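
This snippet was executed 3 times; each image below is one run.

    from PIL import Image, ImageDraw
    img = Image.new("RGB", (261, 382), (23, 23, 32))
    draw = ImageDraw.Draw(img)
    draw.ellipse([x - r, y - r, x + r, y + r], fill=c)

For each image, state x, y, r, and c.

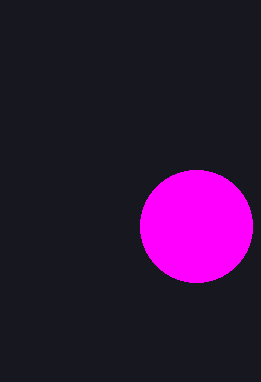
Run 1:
x = 196, y = 226, r = 56, c = 'magenta'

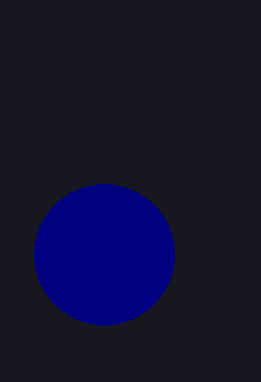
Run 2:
x = 104, y = 254, r = 70, c = 'navy'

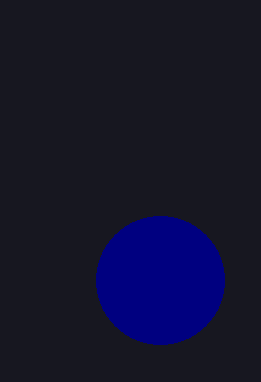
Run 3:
x = 160
y = 280
r = 64
c = 'navy'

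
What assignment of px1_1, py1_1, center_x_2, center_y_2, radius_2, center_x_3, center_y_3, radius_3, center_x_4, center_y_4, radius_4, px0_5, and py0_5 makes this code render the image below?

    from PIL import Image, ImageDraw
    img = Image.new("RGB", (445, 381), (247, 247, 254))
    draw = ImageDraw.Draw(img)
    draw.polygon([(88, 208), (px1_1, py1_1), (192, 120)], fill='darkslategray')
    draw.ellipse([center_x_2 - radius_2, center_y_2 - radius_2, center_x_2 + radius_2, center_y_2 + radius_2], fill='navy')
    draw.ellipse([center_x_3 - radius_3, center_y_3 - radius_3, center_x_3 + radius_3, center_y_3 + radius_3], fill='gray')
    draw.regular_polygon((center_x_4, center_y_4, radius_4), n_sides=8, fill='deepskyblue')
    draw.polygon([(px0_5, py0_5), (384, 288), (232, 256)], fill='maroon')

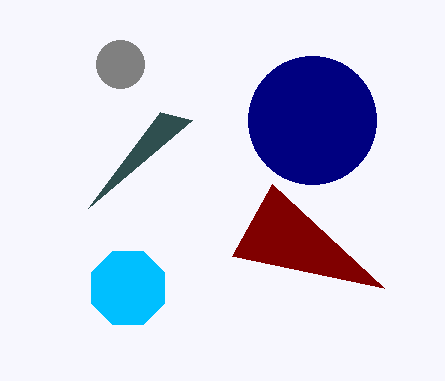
px1_1 = 160; py1_1 = 112; center_x_2 = 312; center_y_2 = 120; radius_2 = 64; center_x_3 = 120; center_y_3 = 64; radius_3 = 24; center_x_4 = 128; center_y_4 = 288; radius_4 = 40; px0_5 = 272; py0_5 = 184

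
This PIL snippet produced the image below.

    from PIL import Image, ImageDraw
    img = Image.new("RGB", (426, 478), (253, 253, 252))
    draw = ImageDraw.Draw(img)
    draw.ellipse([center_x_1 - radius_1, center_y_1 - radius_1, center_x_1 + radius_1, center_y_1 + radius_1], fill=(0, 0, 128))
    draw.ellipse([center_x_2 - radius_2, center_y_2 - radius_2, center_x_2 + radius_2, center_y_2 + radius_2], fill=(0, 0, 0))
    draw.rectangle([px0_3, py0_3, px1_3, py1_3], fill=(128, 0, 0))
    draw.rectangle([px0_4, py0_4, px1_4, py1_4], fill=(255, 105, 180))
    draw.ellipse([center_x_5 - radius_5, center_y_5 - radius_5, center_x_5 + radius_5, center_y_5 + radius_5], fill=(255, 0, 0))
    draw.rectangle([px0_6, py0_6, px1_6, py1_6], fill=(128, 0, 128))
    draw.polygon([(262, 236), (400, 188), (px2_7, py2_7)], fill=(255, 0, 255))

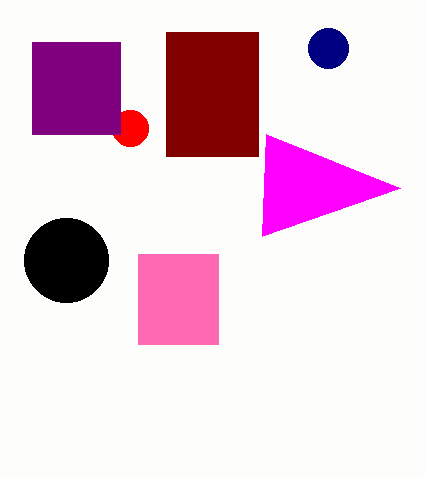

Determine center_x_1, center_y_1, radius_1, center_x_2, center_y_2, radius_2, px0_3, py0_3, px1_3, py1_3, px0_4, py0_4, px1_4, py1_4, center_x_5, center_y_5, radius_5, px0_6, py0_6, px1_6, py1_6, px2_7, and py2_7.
center_x_1 = 328; center_y_1 = 48; radius_1 = 20; center_x_2 = 66; center_y_2 = 260; radius_2 = 42; px0_3 = 166; py0_3 = 32; px1_3 = 258; py1_3 = 156; px0_4 = 138; py0_4 = 254; px1_4 = 218; py1_4 = 344; center_x_5 = 130; center_y_5 = 128; radius_5 = 18; px0_6 = 32; py0_6 = 42; px1_6 = 120; py1_6 = 134; px2_7 = 266; py2_7 = 134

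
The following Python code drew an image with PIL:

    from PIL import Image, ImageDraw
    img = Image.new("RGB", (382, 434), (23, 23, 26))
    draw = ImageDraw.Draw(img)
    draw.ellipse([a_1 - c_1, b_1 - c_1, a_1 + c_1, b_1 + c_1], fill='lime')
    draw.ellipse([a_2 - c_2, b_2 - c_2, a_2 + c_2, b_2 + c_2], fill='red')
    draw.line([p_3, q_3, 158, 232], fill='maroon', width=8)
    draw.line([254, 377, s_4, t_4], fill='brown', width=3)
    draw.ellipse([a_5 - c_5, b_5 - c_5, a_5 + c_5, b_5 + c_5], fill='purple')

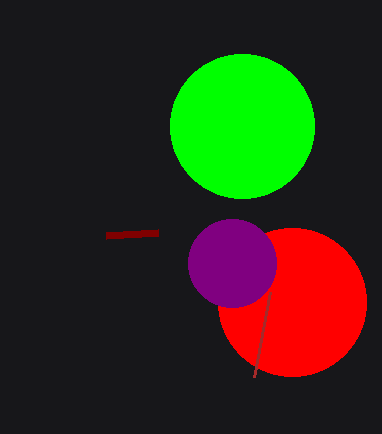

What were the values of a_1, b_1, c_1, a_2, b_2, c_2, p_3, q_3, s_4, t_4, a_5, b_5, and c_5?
a_1 = 242, b_1 = 126, c_1 = 72, a_2 = 292, b_2 = 302, c_2 = 74, p_3 = 106, q_3 = 235, s_4 = 270, t_4 = 292, a_5 = 232, b_5 = 263, c_5 = 44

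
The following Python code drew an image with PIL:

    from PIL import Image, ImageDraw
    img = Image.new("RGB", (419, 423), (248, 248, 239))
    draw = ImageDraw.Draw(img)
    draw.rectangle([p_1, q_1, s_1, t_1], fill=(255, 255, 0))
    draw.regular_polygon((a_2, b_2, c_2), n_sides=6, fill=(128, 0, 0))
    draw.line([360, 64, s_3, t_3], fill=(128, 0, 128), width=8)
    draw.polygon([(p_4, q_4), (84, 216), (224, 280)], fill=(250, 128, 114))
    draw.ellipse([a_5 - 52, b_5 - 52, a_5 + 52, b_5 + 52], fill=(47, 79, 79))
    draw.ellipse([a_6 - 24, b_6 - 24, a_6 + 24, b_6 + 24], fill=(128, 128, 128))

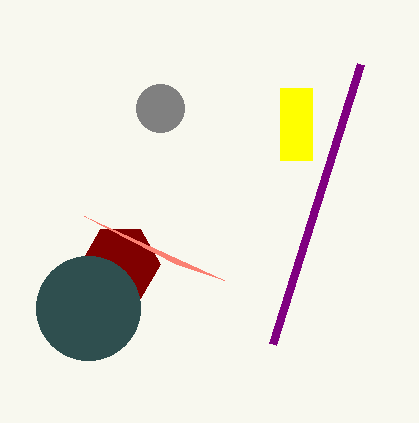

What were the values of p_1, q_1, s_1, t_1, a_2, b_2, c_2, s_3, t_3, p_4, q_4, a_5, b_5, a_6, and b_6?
p_1 = 280; q_1 = 88; s_1 = 312; t_1 = 160; a_2 = 120; b_2 = 264; c_2 = 40; s_3 = 272; t_3 = 344; p_4 = 176; q_4 = 264; a_5 = 88; b_5 = 308; a_6 = 160; b_6 = 108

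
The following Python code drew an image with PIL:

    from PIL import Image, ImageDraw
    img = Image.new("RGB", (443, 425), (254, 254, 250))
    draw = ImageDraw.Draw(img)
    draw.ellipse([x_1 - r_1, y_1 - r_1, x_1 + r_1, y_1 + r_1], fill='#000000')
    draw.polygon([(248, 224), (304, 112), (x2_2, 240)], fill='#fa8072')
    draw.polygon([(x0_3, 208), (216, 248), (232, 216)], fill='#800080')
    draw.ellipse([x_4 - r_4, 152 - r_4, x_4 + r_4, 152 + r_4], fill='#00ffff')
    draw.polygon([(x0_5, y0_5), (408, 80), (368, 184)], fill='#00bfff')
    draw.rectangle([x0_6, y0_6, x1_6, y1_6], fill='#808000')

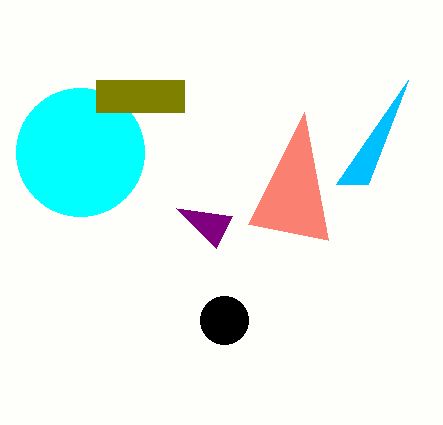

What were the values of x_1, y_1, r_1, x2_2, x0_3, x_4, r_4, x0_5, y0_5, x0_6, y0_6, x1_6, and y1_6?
x_1 = 224
y_1 = 320
r_1 = 24
x2_2 = 328
x0_3 = 176
x_4 = 80
r_4 = 64
x0_5 = 336
y0_5 = 184
x0_6 = 96
y0_6 = 80
x1_6 = 184
y1_6 = 112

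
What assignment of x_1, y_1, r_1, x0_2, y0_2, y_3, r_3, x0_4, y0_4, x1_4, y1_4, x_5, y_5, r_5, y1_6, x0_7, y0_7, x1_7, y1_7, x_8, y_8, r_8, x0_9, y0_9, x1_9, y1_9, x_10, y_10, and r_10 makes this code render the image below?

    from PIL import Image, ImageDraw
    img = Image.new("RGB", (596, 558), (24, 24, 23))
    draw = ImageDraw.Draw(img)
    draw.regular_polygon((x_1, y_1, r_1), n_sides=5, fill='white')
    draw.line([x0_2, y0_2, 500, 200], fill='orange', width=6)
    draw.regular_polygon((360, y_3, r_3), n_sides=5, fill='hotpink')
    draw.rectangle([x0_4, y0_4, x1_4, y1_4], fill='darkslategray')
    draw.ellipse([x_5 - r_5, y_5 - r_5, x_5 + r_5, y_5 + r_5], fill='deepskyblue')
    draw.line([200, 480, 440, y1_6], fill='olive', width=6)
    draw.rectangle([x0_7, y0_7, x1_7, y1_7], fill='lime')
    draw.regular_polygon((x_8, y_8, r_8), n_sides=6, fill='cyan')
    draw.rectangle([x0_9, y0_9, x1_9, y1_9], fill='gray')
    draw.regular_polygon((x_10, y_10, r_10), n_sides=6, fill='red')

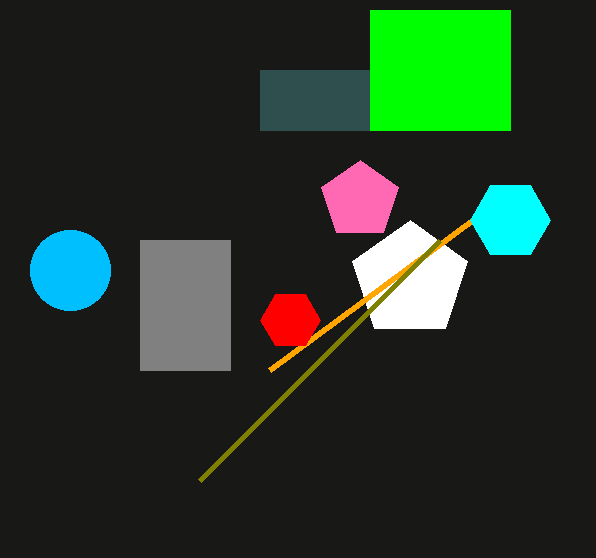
x_1 = 410
y_1 = 280
r_1 = 60
x0_2 = 270
y0_2 = 370
y_3 = 200
r_3 = 40
x0_4 = 260
y0_4 = 70
x1_4 = 370
y1_4 = 130
x_5 = 70
y_5 = 270
r_5 = 40
y1_6 = 240
x0_7 = 370
y0_7 = 10
x1_7 = 510
y1_7 = 130
x_8 = 510
y_8 = 220
r_8 = 40
x0_9 = 140
y0_9 = 240
x1_9 = 230
y1_9 = 370
x_10 = 290
y_10 = 320
r_10 = 30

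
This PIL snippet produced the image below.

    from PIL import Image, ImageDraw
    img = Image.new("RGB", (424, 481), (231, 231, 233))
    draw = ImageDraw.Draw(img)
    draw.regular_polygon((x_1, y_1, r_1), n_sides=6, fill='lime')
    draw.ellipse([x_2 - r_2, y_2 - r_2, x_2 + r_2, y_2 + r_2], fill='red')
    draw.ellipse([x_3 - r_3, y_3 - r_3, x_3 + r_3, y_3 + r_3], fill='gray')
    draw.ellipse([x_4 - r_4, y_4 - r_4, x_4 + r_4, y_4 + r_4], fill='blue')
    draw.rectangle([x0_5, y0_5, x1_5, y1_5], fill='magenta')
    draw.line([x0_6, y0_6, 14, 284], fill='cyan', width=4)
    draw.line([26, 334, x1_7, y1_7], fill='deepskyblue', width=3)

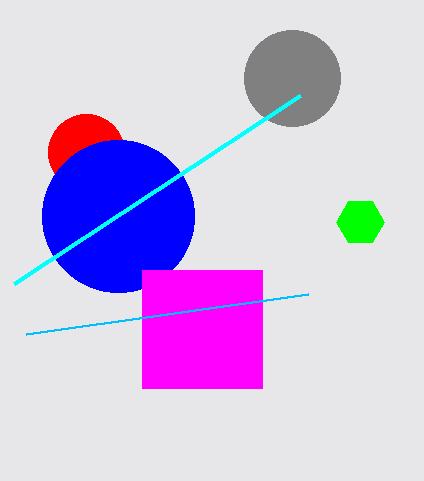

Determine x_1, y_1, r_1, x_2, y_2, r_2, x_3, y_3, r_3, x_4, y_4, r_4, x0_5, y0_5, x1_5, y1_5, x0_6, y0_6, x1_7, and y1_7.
x_1 = 360
y_1 = 222
r_1 = 24
x_2 = 86
y_2 = 152
r_2 = 38
x_3 = 292
y_3 = 78
r_3 = 48
x_4 = 118
y_4 = 216
r_4 = 76
x0_5 = 142
y0_5 = 270
x1_5 = 262
y1_5 = 388
x0_6 = 300
y0_6 = 96
x1_7 = 308
y1_7 = 294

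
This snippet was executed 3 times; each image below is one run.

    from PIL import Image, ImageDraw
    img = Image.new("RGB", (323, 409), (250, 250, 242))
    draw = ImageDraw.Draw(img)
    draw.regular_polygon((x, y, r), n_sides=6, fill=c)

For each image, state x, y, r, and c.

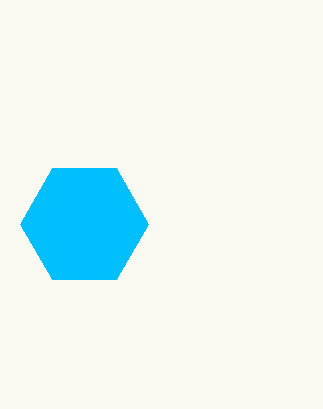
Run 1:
x = 84; y = 224; r = 64; c = 'deepskyblue'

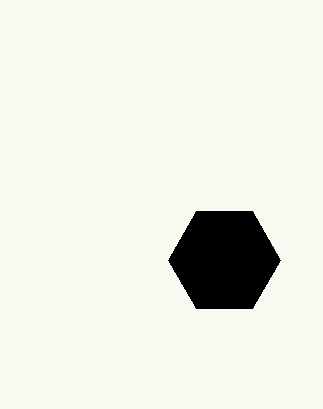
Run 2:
x = 224
y = 260
r = 56
c = 'black'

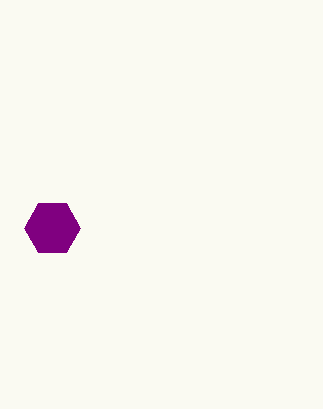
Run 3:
x = 52; y = 228; r = 28; c = 'purple'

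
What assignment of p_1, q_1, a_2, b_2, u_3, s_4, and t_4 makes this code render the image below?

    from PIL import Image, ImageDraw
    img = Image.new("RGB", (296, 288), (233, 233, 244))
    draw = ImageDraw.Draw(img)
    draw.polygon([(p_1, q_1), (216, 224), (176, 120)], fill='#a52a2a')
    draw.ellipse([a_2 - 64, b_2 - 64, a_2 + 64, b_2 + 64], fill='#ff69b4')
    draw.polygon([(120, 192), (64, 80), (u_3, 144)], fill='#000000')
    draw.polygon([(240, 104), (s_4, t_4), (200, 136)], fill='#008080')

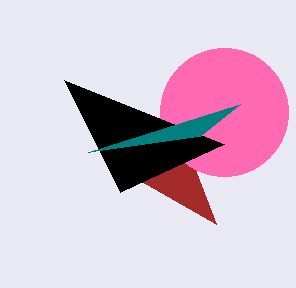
p_1 = 104
q_1 = 160
a_2 = 224
b_2 = 112
u_3 = 224
s_4 = 88
t_4 = 152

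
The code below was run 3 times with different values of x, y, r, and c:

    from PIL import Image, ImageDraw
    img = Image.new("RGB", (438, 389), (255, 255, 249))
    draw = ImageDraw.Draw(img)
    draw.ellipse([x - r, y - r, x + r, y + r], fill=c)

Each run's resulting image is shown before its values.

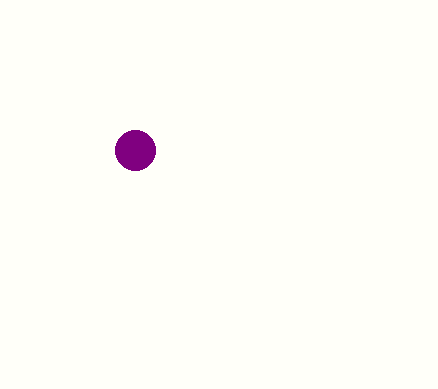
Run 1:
x = 135
y = 150
r = 20
c = 'purple'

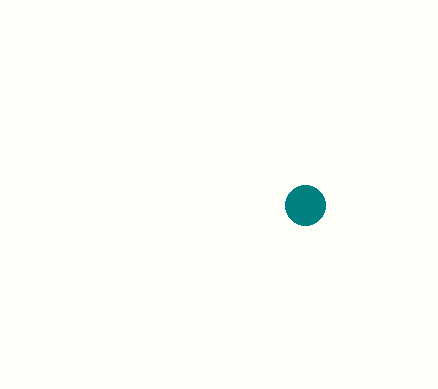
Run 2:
x = 305, y = 205, r = 20, c = 'teal'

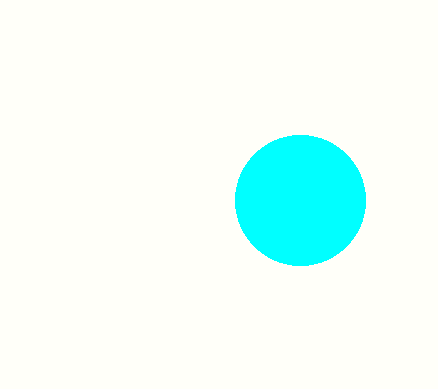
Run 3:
x = 300
y = 200
r = 65
c = 'cyan'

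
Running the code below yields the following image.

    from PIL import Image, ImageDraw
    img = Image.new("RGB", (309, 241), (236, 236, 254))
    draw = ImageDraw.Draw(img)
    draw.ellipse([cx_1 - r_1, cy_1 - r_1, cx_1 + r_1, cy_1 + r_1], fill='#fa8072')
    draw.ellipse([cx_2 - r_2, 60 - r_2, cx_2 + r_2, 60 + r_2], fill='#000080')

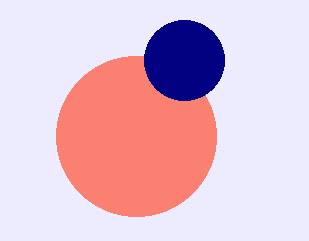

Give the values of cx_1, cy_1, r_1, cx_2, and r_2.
cx_1 = 136
cy_1 = 136
r_1 = 80
cx_2 = 184
r_2 = 40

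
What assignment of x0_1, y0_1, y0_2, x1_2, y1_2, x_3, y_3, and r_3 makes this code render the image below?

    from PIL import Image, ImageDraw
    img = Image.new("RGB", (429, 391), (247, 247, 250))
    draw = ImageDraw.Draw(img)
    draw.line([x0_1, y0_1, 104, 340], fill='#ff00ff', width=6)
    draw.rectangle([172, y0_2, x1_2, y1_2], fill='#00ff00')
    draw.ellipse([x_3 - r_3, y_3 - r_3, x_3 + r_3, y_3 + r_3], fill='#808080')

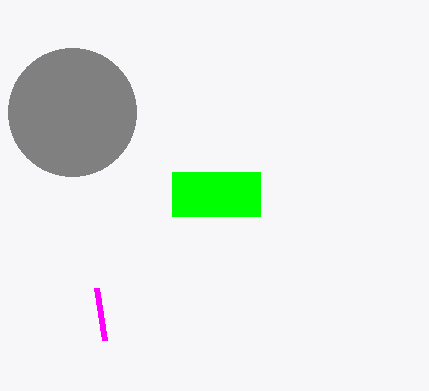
x0_1 = 96, y0_1 = 288, y0_2 = 172, x1_2 = 260, y1_2 = 216, x_3 = 72, y_3 = 112, r_3 = 64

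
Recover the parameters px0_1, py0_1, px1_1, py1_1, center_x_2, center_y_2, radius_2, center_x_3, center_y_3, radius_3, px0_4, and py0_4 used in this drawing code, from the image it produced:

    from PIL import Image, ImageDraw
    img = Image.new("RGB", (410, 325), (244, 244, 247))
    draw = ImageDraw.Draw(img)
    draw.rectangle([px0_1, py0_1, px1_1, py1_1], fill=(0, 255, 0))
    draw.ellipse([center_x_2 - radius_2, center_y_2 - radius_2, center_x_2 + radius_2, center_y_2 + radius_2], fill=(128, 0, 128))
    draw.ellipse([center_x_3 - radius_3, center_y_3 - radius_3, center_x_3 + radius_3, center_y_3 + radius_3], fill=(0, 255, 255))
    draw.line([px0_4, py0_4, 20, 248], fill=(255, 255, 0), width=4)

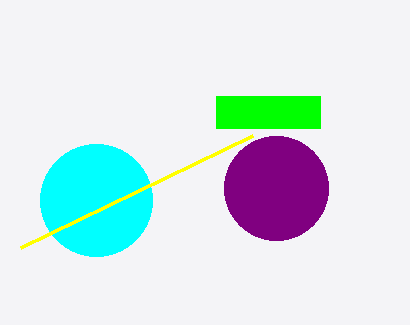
px0_1 = 216
py0_1 = 96
px1_1 = 320
py1_1 = 128
center_x_2 = 276
center_y_2 = 188
radius_2 = 52
center_x_3 = 96
center_y_3 = 200
radius_3 = 56
px0_4 = 252
py0_4 = 136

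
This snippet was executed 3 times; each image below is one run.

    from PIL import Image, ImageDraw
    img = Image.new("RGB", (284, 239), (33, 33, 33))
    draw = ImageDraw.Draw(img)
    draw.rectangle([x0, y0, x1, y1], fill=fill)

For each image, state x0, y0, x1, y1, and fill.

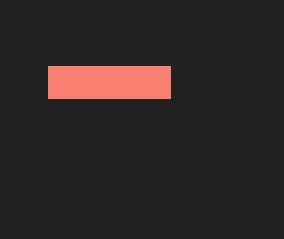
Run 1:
x0 = 48; y0 = 66; x1 = 170; y1 = 98; fill = 'salmon'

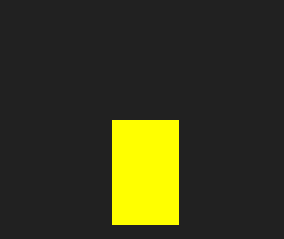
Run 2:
x0 = 112; y0 = 120; x1 = 178; y1 = 224; fill = 'yellow'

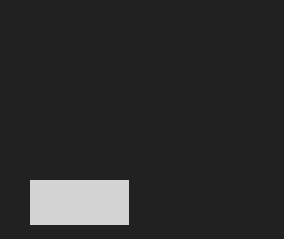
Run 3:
x0 = 30, y0 = 180, x1 = 128, y1 = 224, fill = 'lightgray'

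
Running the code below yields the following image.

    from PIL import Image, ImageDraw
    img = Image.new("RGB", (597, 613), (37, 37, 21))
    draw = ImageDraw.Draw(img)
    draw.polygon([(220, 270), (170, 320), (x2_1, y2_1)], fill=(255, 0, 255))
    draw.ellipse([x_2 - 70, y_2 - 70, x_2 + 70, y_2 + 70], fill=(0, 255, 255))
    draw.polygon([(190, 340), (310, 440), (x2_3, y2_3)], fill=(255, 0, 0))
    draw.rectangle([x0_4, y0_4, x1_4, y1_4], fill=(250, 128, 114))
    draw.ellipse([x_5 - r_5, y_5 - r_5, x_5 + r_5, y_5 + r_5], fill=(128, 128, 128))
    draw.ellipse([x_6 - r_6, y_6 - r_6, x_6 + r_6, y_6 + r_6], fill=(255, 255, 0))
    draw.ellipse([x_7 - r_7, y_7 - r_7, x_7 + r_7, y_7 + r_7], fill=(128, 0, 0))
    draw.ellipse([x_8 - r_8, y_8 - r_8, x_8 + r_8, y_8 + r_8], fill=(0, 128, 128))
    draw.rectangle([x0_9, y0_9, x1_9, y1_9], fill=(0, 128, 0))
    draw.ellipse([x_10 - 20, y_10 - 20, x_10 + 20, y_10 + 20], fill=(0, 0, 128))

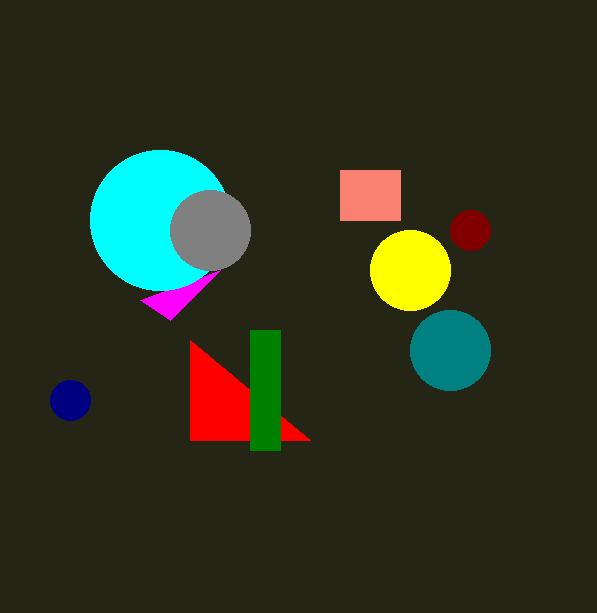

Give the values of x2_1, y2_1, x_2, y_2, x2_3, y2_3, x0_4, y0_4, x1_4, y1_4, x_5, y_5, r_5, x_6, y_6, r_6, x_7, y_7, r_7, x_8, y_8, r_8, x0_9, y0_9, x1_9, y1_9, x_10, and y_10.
x2_1 = 140
y2_1 = 300
x_2 = 160
y_2 = 220
x2_3 = 190
y2_3 = 440
x0_4 = 340
y0_4 = 170
x1_4 = 400
y1_4 = 220
x_5 = 210
y_5 = 230
r_5 = 40
x_6 = 410
y_6 = 270
r_6 = 40
x_7 = 470
y_7 = 230
r_7 = 20
x_8 = 450
y_8 = 350
r_8 = 40
x0_9 = 250
y0_9 = 330
x1_9 = 280
y1_9 = 450
x_10 = 70
y_10 = 400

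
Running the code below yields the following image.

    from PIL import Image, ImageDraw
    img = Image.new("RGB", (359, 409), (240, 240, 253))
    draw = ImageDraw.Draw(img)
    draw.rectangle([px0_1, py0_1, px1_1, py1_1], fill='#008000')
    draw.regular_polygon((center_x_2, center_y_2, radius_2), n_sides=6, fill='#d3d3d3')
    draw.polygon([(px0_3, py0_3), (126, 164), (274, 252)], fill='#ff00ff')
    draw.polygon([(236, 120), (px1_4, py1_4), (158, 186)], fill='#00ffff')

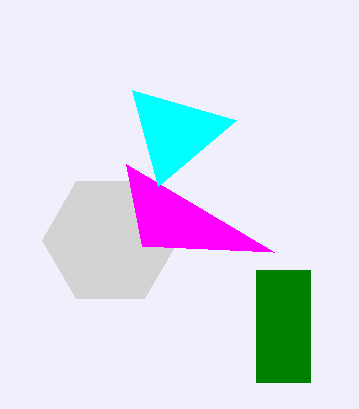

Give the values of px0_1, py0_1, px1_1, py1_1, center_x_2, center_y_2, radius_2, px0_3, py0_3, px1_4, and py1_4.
px0_1 = 256
py0_1 = 270
px1_1 = 310
py1_1 = 382
center_x_2 = 110
center_y_2 = 240
radius_2 = 68
px0_3 = 142
py0_3 = 246
px1_4 = 132
py1_4 = 90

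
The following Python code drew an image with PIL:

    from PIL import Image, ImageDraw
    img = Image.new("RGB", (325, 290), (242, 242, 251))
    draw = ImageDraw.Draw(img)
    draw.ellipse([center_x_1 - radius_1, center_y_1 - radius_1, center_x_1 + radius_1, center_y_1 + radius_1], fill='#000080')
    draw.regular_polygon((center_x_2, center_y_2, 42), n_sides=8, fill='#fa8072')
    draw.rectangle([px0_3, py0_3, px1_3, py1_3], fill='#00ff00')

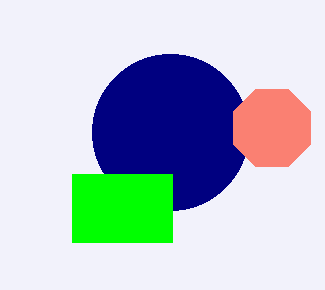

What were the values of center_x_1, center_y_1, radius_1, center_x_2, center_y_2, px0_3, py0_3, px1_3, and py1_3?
center_x_1 = 170
center_y_1 = 132
radius_1 = 78
center_x_2 = 272
center_y_2 = 128
px0_3 = 72
py0_3 = 174
px1_3 = 172
py1_3 = 242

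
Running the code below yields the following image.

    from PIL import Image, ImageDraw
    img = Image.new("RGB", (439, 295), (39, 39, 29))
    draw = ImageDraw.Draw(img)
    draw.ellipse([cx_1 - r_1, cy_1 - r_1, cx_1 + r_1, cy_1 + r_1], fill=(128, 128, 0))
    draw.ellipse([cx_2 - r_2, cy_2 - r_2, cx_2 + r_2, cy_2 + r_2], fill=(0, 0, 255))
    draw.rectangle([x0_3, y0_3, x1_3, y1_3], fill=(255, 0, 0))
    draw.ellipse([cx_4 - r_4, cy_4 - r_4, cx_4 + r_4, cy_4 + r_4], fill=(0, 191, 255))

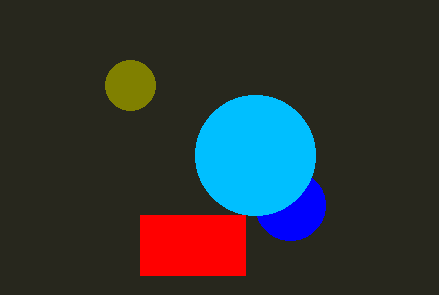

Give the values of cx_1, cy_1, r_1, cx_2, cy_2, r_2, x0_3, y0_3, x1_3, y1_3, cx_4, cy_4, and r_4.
cx_1 = 130; cy_1 = 85; r_1 = 25; cx_2 = 290; cy_2 = 205; r_2 = 35; x0_3 = 140; y0_3 = 215; x1_3 = 245; y1_3 = 275; cx_4 = 255; cy_4 = 155; r_4 = 60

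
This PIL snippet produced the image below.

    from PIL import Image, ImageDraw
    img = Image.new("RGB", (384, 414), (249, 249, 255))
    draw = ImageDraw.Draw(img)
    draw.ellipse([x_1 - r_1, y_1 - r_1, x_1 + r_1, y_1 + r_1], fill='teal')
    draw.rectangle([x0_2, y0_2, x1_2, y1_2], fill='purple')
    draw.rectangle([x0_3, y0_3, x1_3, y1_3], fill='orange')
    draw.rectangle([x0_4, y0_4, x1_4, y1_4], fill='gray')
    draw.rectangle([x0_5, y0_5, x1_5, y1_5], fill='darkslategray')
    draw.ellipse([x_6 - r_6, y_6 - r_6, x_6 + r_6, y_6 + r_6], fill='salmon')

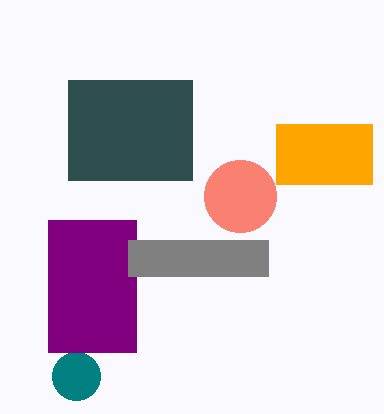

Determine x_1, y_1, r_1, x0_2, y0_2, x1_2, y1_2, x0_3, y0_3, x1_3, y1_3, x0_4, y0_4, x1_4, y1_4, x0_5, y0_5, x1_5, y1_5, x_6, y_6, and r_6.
x_1 = 76, y_1 = 376, r_1 = 24, x0_2 = 48, y0_2 = 220, x1_2 = 136, y1_2 = 352, x0_3 = 276, y0_3 = 124, x1_3 = 372, y1_3 = 184, x0_4 = 128, y0_4 = 240, x1_4 = 268, y1_4 = 276, x0_5 = 68, y0_5 = 80, x1_5 = 192, y1_5 = 180, x_6 = 240, y_6 = 196, r_6 = 36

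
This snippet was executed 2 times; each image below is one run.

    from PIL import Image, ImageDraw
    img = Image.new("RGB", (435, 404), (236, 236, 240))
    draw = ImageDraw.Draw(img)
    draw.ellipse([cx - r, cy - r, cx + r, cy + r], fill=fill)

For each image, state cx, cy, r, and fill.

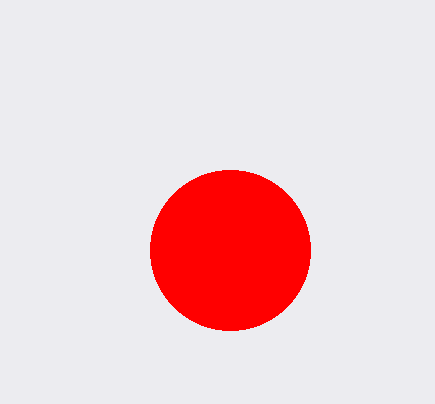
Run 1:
cx = 230; cy = 250; r = 80; fill = 'red'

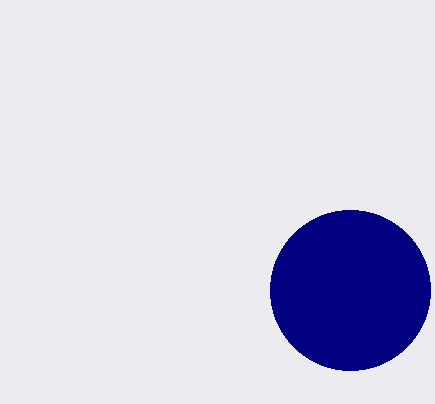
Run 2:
cx = 350
cy = 290
r = 80
fill = 'navy'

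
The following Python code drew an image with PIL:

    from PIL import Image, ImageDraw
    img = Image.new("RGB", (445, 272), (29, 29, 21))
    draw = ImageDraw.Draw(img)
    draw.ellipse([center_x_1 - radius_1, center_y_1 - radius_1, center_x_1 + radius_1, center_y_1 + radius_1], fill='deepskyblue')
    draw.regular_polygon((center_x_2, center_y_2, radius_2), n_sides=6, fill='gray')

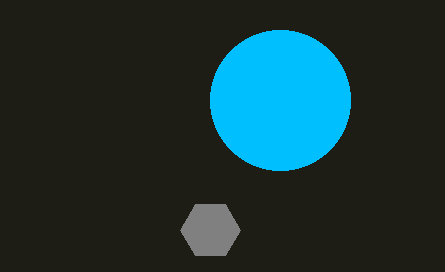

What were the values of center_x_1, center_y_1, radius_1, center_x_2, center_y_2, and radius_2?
center_x_1 = 280
center_y_1 = 100
radius_1 = 70
center_x_2 = 210
center_y_2 = 230
radius_2 = 30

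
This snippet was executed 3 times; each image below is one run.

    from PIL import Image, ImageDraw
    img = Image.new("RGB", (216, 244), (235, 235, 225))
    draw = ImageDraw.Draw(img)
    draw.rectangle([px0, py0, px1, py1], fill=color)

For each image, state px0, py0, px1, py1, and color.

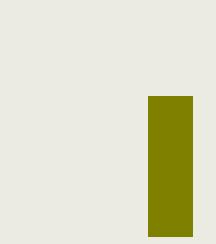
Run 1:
px0 = 148; py0 = 96; px1 = 192; py1 = 236; color = 'olive'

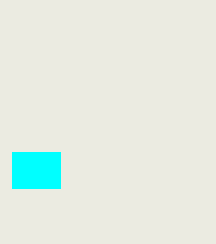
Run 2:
px0 = 12
py0 = 152
px1 = 60
py1 = 188
color = 'cyan'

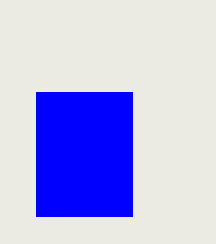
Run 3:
px0 = 36, py0 = 92, px1 = 132, py1 = 216, color = 'blue'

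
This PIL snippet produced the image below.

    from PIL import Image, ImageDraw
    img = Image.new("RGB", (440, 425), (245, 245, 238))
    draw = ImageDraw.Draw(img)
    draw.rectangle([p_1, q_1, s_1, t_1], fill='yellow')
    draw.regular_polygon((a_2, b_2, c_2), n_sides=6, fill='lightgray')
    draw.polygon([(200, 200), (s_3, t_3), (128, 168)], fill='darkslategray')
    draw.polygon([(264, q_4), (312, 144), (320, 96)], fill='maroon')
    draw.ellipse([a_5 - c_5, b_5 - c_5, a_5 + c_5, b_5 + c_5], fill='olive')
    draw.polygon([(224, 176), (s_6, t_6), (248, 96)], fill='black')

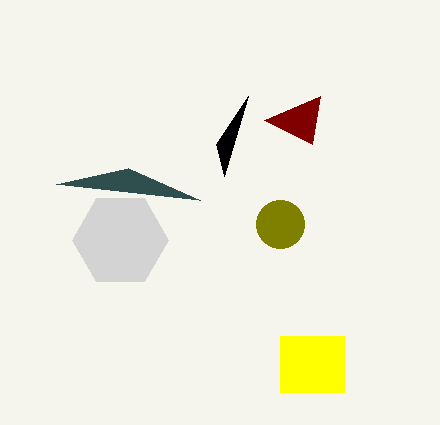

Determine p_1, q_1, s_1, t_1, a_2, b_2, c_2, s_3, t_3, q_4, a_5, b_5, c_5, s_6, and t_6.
p_1 = 280; q_1 = 336; s_1 = 344; t_1 = 392; a_2 = 120; b_2 = 240; c_2 = 48; s_3 = 56; t_3 = 184; q_4 = 120; a_5 = 280; b_5 = 224; c_5 = 24; s_6 = 216; t_6 = 144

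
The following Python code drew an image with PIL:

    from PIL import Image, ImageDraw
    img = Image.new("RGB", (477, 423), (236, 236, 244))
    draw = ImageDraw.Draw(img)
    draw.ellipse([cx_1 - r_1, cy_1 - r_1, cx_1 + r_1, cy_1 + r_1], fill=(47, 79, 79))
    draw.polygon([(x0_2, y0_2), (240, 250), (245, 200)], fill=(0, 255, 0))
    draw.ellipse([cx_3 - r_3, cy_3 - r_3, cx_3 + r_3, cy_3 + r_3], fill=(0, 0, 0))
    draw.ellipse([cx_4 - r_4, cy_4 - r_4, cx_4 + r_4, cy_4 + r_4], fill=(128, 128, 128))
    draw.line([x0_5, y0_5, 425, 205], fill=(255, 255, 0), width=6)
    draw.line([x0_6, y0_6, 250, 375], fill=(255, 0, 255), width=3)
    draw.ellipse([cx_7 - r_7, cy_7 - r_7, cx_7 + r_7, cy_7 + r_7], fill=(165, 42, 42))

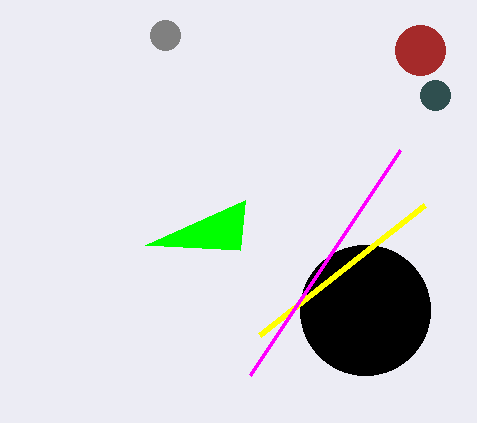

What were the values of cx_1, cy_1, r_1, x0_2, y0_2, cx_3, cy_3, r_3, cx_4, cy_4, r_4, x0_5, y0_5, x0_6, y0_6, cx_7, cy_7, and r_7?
cx_1 = 435, cy_1 = 95, r_1 = 15, x0_2 = 145, y0_2 = 245, cx_3 = 365, cy_3 = 310, r_3 = 65, cx_4 = 165, cy_4 = 35, r_4 = 15, x0_5 = 260, y0_5 = 335, x0_6 = 400, y0_6 = 150, cx_7 = 420, cy_7 = 50, r_7 = 25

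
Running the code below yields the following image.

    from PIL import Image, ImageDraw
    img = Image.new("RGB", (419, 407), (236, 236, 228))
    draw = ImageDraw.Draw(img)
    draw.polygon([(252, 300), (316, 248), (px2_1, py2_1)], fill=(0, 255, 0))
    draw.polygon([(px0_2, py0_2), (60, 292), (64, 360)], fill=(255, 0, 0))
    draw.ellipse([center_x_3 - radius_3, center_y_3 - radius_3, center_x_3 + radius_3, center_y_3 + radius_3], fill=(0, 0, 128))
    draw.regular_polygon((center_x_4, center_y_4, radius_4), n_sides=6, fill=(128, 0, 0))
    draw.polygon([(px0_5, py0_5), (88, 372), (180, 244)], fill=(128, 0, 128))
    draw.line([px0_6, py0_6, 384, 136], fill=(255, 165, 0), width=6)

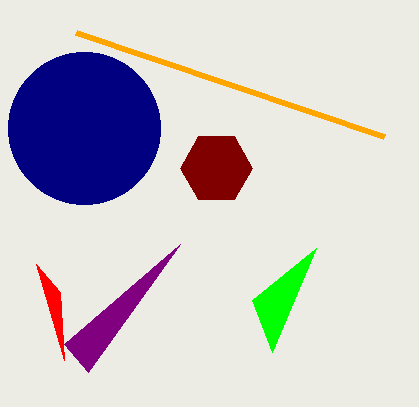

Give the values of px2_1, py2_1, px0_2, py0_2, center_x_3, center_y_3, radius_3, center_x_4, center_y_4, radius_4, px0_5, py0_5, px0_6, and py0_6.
px2_1 = 272
py2_1 = 352
px0_2 = 36
py0_2 = 264
center_x_3 = 84
center_y_3 = 128
radius_3 = 76
center_x_4 = 216
center_y_4 = 168
radius_4 = 36
px0_5 = 64
py0_5 = 344
px0_6 = 76
py0_6 = 32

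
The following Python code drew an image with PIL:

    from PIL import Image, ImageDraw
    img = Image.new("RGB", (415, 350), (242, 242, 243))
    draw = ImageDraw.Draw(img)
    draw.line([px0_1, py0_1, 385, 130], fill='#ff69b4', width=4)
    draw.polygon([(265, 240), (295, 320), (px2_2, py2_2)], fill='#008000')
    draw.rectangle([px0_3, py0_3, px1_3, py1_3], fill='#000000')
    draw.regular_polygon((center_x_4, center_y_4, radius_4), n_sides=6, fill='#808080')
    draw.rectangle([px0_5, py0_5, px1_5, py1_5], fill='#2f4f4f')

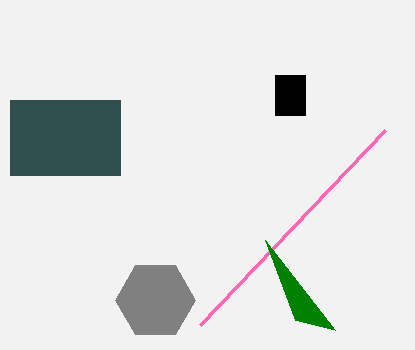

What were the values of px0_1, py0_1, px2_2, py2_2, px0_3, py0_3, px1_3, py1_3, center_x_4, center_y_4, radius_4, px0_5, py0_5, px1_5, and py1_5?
px0_1 = 200, py0_1 = 325, px2_2 = 335, py2_2 = 330, px0_3 = 275, py0_3 = 75, px1_3 = 305, py1_3 = 115, center_x_4 = 155, center_y_4 = 300, radius_4 = 40, px0_5 = 10, py0_5 = 100, px1_5 = 120, py1_5 = 175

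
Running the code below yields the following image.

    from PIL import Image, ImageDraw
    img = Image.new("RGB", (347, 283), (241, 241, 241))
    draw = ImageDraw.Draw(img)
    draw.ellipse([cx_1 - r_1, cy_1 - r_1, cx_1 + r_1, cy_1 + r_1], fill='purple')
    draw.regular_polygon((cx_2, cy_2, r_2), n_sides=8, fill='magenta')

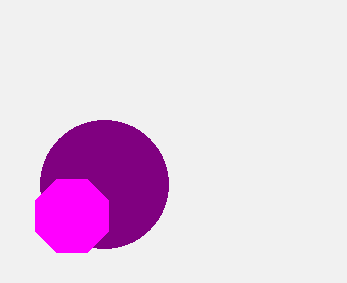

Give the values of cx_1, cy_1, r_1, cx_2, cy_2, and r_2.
cx_1 = 104; cy_1 = 184; r_1 = 64; cx_2 = 72; cy_2 = 216; r_2 = 40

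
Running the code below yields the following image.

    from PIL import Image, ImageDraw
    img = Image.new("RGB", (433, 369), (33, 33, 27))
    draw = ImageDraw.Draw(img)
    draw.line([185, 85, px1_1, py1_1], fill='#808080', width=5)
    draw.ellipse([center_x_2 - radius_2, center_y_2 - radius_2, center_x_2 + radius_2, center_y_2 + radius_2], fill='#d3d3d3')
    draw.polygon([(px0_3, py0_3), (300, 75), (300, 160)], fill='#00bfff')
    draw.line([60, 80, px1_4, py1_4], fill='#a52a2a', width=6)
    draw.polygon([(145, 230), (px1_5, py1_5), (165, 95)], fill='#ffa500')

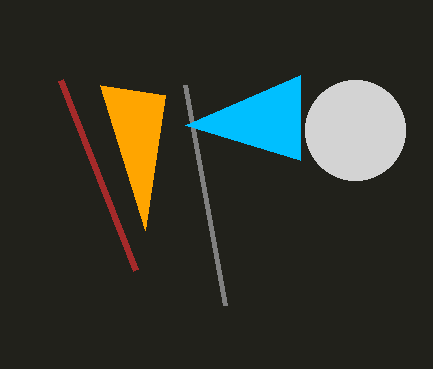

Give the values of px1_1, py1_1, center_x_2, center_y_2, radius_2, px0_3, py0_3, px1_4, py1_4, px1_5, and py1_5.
px1_1 = 225, py1_1 = 305, center_x_2 = 355, center_y_2 = 130, radius_2 = 50, px0_3 = 185, py0_3 = 125, px1_4 = 135, py1_4 = 270, px1_5 = 100, py1_5 = 85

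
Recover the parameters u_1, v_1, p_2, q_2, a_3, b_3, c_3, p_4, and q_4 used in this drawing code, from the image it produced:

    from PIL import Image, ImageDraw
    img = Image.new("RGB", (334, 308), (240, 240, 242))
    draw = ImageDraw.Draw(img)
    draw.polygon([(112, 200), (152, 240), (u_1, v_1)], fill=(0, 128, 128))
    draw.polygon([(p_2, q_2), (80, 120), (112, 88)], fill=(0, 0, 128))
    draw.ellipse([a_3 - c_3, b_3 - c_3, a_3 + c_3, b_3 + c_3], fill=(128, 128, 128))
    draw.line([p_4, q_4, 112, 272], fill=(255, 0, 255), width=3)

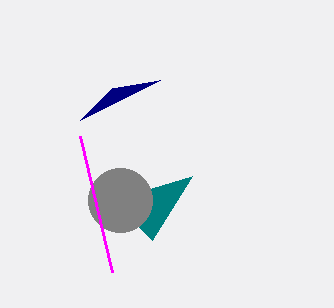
u_1 = 192; v_1 = 176; p_2 = 160; q_2 = 80; a_3 = 120; b_3 = 200; c_3 = 32; p_4 = 80; q_4 = 136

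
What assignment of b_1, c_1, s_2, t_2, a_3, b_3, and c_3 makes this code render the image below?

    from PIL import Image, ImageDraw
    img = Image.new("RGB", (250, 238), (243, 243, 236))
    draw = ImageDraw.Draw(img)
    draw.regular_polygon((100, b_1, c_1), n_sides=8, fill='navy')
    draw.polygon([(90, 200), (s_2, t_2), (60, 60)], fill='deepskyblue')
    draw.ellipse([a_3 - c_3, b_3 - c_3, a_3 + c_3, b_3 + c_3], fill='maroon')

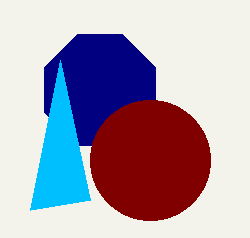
b_1 = 90; c_1 = 60; s_2 = 30; t_2 = 210; a_3 = 150; b_3 = 160; c_3 = 60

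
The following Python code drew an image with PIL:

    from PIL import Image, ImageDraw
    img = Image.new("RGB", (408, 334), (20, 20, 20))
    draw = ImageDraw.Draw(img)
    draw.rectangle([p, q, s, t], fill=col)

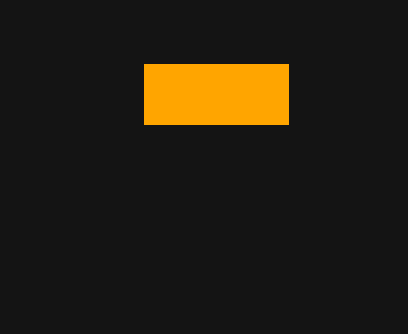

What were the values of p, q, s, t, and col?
p = 144; q = 64; s = 288; t = 124; col = 'orange'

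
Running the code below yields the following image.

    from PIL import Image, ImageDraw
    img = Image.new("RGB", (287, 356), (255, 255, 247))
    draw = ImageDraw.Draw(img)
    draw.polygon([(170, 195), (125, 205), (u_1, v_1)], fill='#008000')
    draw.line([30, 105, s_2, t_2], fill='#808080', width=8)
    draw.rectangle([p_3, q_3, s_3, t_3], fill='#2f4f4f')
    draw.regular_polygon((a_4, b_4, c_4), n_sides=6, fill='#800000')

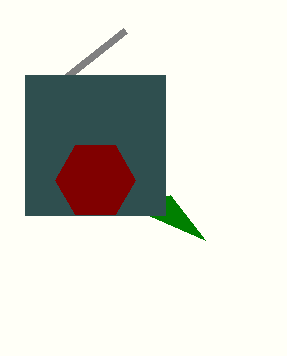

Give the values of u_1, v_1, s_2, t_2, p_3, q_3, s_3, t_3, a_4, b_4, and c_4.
u_1 = 205
v_1 = 240
s_2 = 125
t_2 = 30
p_3 = 25
q_3 = 75
s_3 = 165
t_3 = 215
a_4 = 95
b_4 = 180
c_4 = 40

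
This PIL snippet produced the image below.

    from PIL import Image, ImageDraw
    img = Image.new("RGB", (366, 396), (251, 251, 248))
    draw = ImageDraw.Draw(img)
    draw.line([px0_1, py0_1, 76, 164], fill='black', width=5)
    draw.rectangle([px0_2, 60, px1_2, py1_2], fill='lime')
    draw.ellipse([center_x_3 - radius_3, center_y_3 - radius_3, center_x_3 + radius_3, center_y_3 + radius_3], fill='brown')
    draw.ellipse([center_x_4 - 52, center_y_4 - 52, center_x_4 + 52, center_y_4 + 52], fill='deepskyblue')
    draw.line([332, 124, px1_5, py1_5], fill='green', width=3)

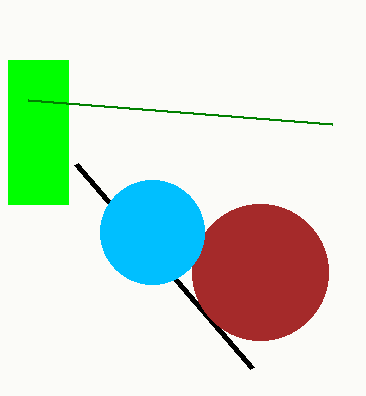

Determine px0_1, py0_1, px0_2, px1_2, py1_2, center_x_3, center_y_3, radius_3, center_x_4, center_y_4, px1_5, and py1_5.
px0_1 = 252, py0_1 = 368, px0_2 = 8, px1_2 = 68, py1_2 = 204, center_x_3 = 260, center_y_3 = 272, radius_3 = 68, center_x_4 = 152, center_y_4 = 232, px1_5 = 28, py1_5 = 100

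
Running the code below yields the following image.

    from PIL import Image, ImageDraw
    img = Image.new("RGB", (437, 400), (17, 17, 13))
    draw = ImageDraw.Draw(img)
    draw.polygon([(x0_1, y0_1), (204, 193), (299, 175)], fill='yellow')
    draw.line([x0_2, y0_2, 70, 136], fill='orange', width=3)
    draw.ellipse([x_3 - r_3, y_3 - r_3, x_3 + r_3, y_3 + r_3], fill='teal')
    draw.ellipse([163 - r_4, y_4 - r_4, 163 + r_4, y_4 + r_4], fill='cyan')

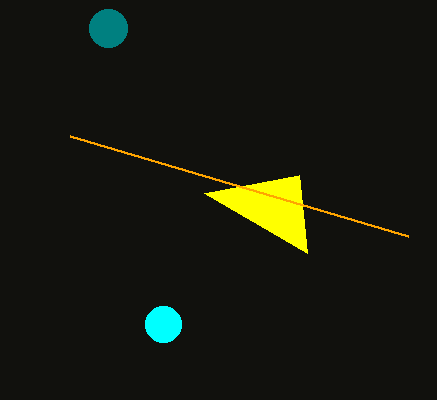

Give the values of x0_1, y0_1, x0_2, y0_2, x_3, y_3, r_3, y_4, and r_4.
x0_1 = 307, y0_1 = 253, x0_2 = 408, y0_2 = 236, x_3 = 108, y_3 = 28, r_3 = 19, y_4 = 324, r_4 = 18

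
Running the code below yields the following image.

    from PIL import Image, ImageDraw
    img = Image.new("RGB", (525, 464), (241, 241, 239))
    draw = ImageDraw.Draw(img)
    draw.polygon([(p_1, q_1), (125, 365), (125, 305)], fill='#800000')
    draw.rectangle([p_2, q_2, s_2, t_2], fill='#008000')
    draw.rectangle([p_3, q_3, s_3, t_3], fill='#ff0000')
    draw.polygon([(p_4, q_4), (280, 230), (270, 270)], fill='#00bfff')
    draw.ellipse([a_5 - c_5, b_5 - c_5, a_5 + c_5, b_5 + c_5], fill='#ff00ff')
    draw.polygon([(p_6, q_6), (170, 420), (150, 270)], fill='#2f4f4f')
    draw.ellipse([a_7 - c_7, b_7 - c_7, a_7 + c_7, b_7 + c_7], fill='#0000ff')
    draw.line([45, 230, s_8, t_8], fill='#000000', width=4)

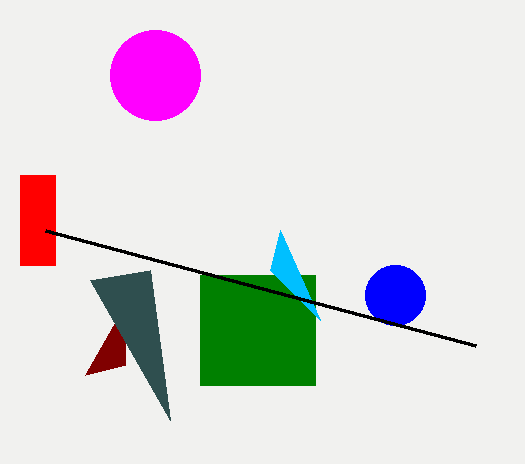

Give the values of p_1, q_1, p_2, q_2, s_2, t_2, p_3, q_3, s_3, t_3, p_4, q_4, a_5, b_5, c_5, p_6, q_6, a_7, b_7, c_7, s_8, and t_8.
p_1 = 85
q_1 = 375
p_2 = 200
q_2 = 275
s_2 = 315
t_2 = 385
p_3 = 20
q_3 = 175
s_3 = 55
t_3 = 265
p_4 = 320
q_4 = 320
a_5 = 155
b_5 = 75
c_5 = 45
p_6 = 90
q_6 = 280
a_7 = 395
b_7 = 295
c_7 = 30
s_8 = 475
t_8 = 345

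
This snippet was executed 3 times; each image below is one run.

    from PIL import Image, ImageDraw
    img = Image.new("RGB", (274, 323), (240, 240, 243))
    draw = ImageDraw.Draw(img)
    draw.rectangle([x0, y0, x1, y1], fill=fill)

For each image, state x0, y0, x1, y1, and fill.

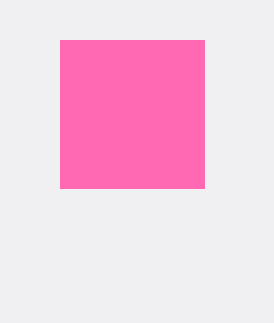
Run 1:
x0 = 60
y0 = 40
x1 = 204
y1 = 188
fill = 'hotpink'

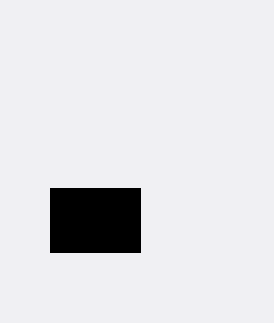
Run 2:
x0 = 50; y0 = 188; x1 = 140; y1 = 252; fill = 'black'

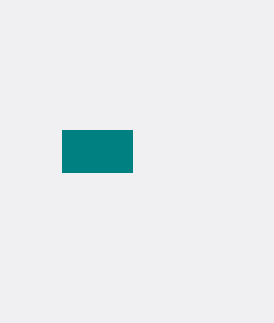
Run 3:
x0 = 62, y0 = 130, x1 = 132, y1 = 172, fill = 'teal'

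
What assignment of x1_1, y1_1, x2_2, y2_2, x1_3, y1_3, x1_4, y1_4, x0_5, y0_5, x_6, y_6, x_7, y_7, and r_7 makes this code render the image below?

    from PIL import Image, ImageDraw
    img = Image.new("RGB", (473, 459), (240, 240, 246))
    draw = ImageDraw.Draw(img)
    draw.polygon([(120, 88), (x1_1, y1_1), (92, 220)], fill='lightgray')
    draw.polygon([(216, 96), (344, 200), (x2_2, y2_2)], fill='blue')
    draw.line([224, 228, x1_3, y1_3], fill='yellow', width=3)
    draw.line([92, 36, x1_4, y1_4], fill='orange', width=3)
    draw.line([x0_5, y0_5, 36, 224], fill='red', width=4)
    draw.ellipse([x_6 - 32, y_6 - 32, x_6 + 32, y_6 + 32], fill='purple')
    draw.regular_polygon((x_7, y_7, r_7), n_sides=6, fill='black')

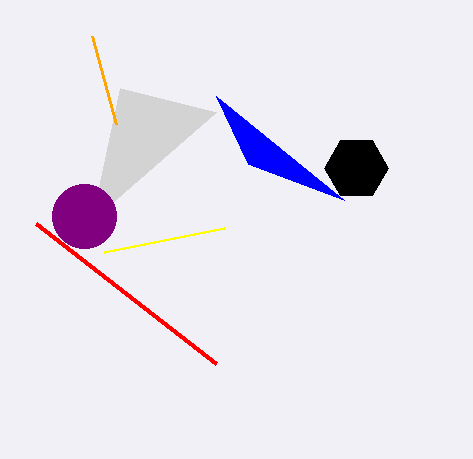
x1_1 = 216
y1_1 = 112
x2_2 = 248
y2_2 = 164
x1_3 = 104
y1_3 = 252
x1_4 = 116
y1_4 = 124
x0_5 = 216
y0_5 = 364
x_6 = 84
y_6 = 216
x_7 = 356
y_7 = 168
r_7 = 32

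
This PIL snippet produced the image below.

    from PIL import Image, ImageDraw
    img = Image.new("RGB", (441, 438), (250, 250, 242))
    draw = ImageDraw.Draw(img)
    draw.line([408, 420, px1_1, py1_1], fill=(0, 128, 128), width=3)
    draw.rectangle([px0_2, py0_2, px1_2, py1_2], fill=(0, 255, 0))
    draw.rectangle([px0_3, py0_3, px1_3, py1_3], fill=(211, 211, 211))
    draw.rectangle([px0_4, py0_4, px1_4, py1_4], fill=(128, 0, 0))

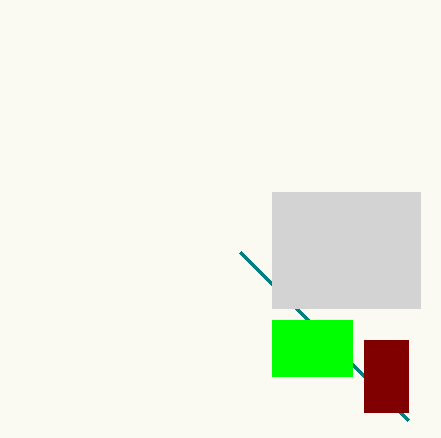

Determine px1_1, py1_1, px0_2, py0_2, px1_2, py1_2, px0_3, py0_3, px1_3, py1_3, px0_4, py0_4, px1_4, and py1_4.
px1_1 = 240
py1_1 = 252
px0_2 = 272
py0_2 = 320
px1_2 = 352
py1_2 = 376
px0_3 = 272
py0_3 = 192
px1_3 = 420
py1_3 = 308
px0_4 = 364
py0_4 = 340
px1_4 = 408
py1_4 = 412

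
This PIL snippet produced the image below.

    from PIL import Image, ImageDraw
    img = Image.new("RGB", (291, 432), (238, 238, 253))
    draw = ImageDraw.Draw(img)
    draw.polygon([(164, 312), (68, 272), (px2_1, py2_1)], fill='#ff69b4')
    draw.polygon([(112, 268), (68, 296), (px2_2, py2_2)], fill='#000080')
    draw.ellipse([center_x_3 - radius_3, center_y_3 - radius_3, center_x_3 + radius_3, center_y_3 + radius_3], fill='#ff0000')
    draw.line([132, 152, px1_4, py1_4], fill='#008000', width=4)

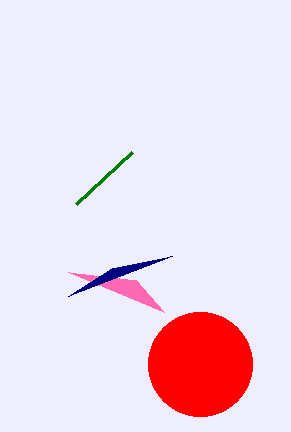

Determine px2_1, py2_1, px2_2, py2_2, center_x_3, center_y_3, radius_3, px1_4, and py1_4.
px2_1 = 136; py2_1 = 280; px2_2 = 172; py2_2 = 256; center_x_3 = 200; center_y_3 = 364; radius_3 = 52; px1_4 = 76; py1_4 = 204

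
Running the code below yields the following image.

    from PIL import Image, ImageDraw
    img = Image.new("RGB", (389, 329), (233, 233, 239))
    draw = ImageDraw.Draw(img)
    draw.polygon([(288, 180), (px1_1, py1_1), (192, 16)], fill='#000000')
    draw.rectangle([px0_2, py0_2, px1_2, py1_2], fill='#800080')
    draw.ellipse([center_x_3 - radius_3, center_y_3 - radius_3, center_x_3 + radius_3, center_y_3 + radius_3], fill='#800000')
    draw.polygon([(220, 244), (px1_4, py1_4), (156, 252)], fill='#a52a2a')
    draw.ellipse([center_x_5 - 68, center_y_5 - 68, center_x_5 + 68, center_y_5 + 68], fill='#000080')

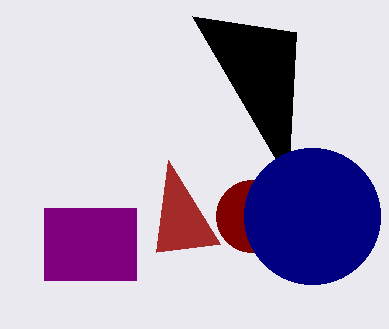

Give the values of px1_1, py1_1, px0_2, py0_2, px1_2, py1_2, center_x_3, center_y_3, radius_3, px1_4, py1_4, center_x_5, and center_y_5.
px1_1 = 296
py1_1 = 32
px0_2 = 44
py0_2 = 208
px1_2 = 136
py1_2 = 280
center_x_3 = 252
center_y_3 = 216
radius_3 = 36
px1_4 = 168
py1_4 = 160
center_x_5 = 312
center_y_5 = 216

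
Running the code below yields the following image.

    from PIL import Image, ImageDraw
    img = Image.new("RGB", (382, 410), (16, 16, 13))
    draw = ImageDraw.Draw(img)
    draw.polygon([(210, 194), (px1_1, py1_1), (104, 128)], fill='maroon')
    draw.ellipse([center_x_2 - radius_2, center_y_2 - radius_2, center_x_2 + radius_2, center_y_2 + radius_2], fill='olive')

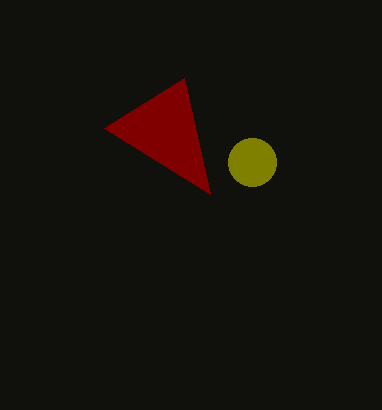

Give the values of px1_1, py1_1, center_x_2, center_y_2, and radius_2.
px1_1 = 184; py1_1 = 78; center_x_2 = 252; center_y_2 = 162; radius_2 = 24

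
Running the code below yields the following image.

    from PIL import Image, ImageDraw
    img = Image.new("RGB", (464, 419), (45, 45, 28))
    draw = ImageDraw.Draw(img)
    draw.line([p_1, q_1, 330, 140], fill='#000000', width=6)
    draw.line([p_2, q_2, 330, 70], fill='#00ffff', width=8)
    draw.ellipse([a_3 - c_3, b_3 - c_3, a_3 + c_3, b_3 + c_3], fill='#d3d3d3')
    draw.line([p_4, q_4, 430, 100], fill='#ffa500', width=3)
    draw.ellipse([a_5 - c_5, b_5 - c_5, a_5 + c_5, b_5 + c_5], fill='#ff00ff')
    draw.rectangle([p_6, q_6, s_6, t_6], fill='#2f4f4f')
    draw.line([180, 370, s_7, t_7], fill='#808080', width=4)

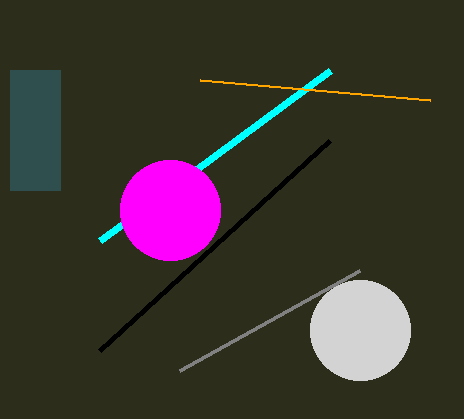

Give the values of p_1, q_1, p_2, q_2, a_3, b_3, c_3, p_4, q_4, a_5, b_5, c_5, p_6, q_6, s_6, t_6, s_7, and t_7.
p_1 = 100; q_1 = 350; p_2 = 100; q_2 = 240; a_3 = 360; b_3 = 330; c_3 = 50; p_4 = 200; q_4 = 80; a_5 = 170; b_5 = 210; c_5 = 50; p_6 = 10; q_6 = 70; s_6 = 60; t_6 = 190; s_7 = 360; t_7 = 270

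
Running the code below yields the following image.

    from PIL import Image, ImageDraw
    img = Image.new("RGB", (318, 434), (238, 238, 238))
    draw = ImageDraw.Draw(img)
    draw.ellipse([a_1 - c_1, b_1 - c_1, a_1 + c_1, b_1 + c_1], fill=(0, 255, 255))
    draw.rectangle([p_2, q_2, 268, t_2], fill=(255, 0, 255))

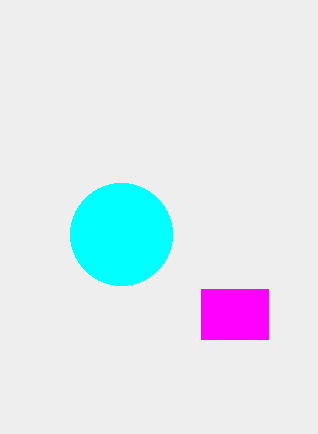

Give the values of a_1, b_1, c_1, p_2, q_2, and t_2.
a_1 = 121, b_1 = 234, c_1 = 51, p_2 = 201, q_2 = 289, t_2 = 339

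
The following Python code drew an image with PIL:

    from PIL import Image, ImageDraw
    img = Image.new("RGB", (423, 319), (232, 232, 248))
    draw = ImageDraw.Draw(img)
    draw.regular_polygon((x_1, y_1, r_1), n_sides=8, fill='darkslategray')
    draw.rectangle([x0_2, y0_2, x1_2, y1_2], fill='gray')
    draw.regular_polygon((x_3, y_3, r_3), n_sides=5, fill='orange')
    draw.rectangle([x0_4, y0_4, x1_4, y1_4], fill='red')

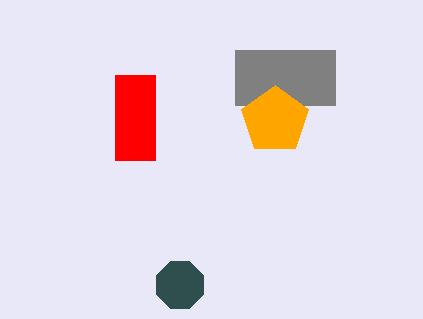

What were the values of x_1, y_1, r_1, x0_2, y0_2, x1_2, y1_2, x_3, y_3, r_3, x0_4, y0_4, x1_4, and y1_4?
x_1 = 180
y_1 = 285
r_1 = 25
x0_2 = 235
y0_2 = 50
x1_2 = 335
y1_2 = 105
x_3 = 275
y_3 = 120
r_3 = 35
x0_4 = 115
y0_4 = 75
x1_4 = 155
y1_4 = 160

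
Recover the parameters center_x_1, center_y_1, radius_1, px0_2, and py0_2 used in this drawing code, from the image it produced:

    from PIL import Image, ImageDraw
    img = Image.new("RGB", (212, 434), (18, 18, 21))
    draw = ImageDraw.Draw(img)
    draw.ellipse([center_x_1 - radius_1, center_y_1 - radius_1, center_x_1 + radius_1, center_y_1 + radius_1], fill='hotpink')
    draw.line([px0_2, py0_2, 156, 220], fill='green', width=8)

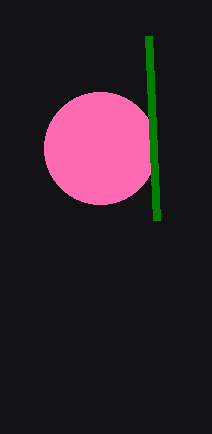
center_x_1 = 100
center_y_1 = 148
radius_1 = 56
px0_2 = 148
py0_2 = 36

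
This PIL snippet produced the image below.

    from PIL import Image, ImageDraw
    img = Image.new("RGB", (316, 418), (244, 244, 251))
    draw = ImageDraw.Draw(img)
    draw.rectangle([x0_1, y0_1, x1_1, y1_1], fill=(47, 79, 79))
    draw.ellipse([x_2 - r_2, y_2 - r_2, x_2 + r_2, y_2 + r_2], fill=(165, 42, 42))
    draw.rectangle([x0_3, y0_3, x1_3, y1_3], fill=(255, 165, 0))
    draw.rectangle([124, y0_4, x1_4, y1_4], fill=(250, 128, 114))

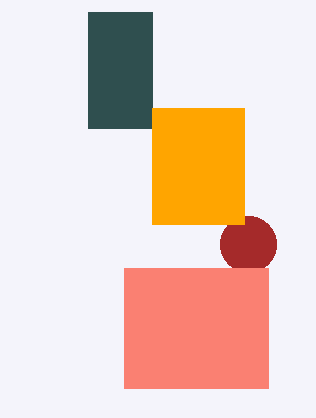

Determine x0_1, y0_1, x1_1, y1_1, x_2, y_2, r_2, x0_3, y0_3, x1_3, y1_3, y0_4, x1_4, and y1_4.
x0_1 = 88, y0_1 = 12, x1_1 = 152, y1_1 = 128, x_2 = 248, y_2 = 244, r_2 = 28, x0_3 = 152, y0_3 = 108, x1_3 = 244, y1_3 = 224, y0_4 = 268, x1_4 = 268, y1_4 = 388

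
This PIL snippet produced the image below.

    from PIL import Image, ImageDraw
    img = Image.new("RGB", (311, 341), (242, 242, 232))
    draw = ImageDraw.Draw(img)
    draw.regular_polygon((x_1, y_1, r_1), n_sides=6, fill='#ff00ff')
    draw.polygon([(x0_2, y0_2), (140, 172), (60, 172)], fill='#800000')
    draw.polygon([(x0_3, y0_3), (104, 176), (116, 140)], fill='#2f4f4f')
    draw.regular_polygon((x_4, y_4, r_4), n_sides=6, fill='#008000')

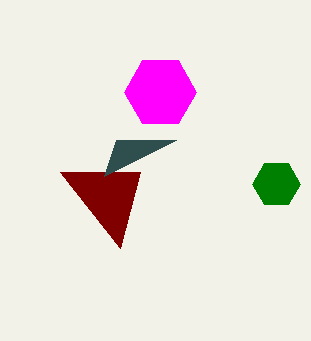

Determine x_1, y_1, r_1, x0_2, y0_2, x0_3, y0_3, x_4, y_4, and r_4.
x_1 = 160; y_1 = 92; r_1 = 36; x0_2 = 120; y0_2 = 248; x0_3 = 176; y0_3 = 140; x_4 = 276; y_4 = 184; r_4 = 24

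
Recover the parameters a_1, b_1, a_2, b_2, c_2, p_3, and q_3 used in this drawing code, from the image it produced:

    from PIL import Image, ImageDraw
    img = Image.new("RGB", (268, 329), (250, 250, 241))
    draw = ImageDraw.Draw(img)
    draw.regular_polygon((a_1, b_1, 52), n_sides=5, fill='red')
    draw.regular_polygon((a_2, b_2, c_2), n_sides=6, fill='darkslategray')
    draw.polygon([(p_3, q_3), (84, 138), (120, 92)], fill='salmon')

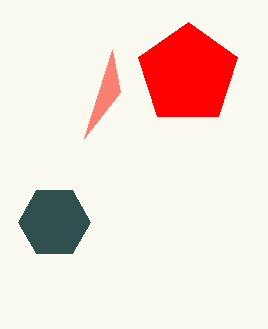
a_1 = 188, b_1 = 74, a_2 = 54, b_2 = 222, c_2 = 36, p_3 = 112, q_3 = 50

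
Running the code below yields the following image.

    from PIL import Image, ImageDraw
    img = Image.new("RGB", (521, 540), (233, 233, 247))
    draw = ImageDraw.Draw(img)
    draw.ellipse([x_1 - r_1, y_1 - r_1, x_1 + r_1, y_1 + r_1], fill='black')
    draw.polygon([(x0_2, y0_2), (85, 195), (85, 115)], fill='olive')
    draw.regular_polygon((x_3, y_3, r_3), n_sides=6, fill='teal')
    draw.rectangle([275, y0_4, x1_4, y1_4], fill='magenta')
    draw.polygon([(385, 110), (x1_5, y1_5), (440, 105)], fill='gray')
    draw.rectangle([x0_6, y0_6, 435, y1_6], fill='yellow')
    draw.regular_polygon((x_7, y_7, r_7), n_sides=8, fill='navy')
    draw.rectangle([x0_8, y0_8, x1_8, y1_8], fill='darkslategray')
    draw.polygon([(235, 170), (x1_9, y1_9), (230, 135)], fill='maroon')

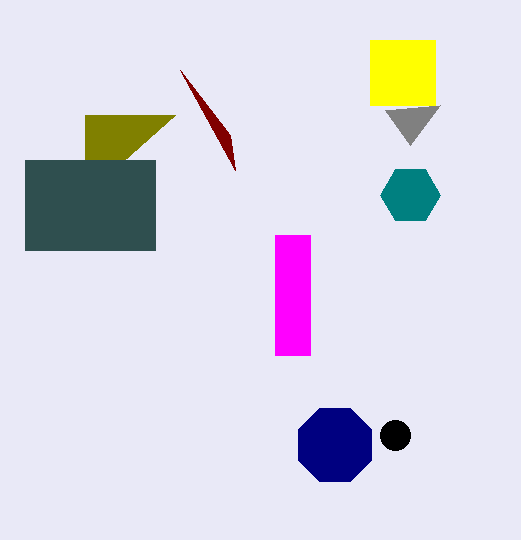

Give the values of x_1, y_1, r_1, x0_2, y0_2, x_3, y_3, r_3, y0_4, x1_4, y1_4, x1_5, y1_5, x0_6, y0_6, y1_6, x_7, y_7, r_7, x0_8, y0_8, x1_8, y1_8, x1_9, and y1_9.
x_1 = 395; y_1 = 435; r_1 = 15; x0_2 = 175; y0_2 = 115; x_3 = 410; y_3 = 195; r_3 = 30; y0_4 = 235; x1_4 = 310; y1_4 = 355; x1_5 = 410; y1_5 = 145; x0_6 = 370; y0_6 = 40; y1_6 = 105; x_7 = 335; y_7 = 445; r_7 = 40; x0_8 = 25; y0_8 = 160; x1_8 = 155; y1_8 = 250; x1_9 = 180; y1_9 = 70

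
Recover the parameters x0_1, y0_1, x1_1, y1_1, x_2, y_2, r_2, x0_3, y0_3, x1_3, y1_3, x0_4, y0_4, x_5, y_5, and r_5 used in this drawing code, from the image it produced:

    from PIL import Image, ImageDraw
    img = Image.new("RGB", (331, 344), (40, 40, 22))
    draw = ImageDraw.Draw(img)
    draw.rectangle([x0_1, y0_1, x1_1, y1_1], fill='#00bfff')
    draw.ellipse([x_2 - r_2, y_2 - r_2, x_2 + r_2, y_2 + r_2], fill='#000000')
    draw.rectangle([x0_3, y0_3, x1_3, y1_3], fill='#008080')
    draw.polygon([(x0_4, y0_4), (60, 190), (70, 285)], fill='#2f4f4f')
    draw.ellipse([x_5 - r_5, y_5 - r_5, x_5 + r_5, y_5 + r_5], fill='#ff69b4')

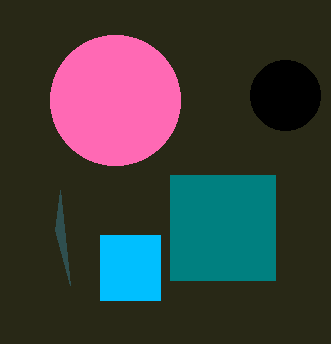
x0_1 = 100, y0_1 = 235, x1_1 = 160, y1_1 = 300, x_2 = 285, y_2 = 95, r_2 = 35, x0_3 = 170, y0_3 = 175, x1_3 = 275, y1_3 = 280, x0_4 = 55, y0_4 = 230, x_5 = 115, y_5 = 100, r_5 = 65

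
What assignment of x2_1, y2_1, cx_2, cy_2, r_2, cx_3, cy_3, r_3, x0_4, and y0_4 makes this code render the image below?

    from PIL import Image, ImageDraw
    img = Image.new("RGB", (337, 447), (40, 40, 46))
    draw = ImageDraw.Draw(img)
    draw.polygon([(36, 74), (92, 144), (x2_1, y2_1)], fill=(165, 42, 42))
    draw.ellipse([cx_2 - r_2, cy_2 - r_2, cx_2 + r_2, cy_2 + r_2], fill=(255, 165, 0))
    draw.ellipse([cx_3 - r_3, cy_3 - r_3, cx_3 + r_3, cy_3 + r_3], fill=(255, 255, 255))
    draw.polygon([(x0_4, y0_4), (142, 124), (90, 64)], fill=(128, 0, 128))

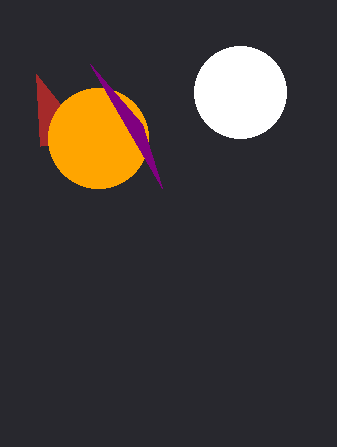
x2_1 = 40
y2_1 = 146
cx_2 = 98
cy_2 = 138
r_2 = 50
cx_3 = 240
cy_3 = 92
r_3 = 46
x0_4 = 162
y0_4 = 188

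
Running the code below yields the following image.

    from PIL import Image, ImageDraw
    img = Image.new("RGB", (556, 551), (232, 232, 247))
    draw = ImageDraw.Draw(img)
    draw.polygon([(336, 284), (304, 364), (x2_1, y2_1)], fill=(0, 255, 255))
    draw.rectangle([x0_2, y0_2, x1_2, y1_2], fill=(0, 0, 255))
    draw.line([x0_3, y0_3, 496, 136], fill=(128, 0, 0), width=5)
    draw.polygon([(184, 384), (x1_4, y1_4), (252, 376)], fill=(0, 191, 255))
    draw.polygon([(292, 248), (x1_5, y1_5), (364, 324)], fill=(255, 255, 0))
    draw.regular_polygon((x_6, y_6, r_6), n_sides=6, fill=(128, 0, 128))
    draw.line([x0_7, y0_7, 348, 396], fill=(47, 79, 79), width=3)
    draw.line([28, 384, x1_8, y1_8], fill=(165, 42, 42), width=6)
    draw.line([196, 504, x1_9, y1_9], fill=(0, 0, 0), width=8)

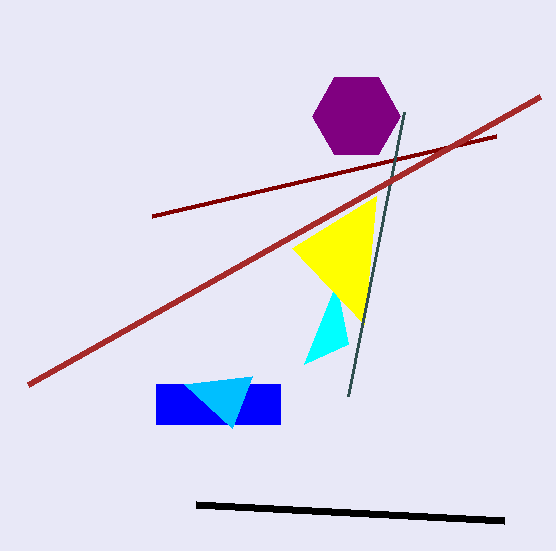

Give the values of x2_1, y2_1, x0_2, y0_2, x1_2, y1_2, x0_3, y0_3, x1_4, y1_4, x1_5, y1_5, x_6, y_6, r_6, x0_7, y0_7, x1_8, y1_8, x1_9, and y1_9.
x2_1 = 348, y2_1 = 344, x0_2 = 156, y0_2 = 384, x1_2 = 280, y1_2 = 424, x0_3 = 152, y0_3 = 216, x1_4 = 232, y1_4 = 428, x1_5 = 376, y1_5 = 196, x_6 = 356, y_6 = 116, r_6 = 44, x0_7 = 404, y0_7 = 112, x1_8 = 540, y1_8 = 96, x1_9 = 504, y1_9 = 520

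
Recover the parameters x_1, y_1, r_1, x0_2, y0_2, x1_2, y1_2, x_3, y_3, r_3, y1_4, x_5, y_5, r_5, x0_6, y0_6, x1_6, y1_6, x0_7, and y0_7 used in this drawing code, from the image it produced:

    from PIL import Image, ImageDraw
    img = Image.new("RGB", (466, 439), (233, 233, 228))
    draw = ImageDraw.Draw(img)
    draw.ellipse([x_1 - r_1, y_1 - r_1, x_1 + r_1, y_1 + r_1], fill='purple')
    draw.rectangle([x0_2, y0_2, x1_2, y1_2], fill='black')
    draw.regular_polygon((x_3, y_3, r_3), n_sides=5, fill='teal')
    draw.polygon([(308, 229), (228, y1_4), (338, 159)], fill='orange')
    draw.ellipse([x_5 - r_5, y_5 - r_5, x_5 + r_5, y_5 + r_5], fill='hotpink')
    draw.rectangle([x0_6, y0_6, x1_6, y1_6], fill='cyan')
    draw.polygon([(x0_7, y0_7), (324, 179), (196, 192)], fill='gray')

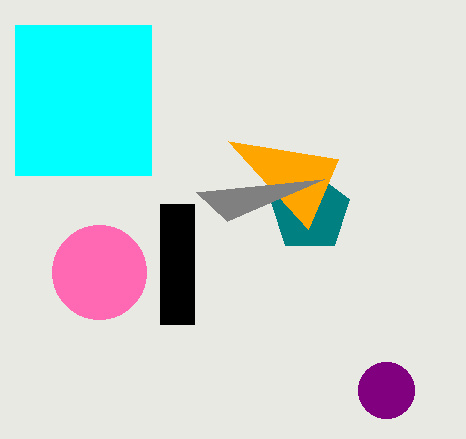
x_1 = 386, y_1 = 390, r_1 = 28, x0_2 = 160, y0_2 = 204, x1_2 = 194, y1_2 = 324, x_3 = 310, y_3 = 212, r_3 = 42, y1_4 = 141, x_5 = 99, y_5 = 272, r_5 = 47, x0_6 = 15, y0_6 = 25, x1_6 = 151, y1_6 = 175, x0_7 = 227, y0_7 = 221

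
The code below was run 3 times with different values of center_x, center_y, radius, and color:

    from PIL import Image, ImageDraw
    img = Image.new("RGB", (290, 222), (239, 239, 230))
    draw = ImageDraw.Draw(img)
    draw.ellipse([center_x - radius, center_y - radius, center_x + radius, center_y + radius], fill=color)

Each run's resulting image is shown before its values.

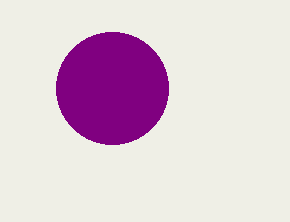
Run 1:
center_x = 112; center_y = 88; radius = 56; color = 'purple'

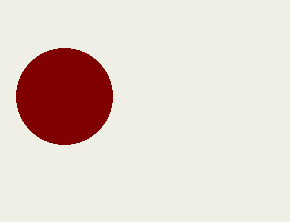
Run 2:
center_x = 64; center_y = 96; radius = 48; color = 'maroon'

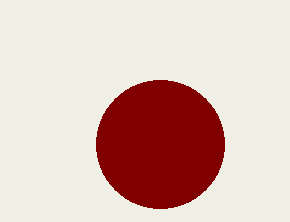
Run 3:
center_x = 160, center_y = 144, radius = 64, color = 'maroon'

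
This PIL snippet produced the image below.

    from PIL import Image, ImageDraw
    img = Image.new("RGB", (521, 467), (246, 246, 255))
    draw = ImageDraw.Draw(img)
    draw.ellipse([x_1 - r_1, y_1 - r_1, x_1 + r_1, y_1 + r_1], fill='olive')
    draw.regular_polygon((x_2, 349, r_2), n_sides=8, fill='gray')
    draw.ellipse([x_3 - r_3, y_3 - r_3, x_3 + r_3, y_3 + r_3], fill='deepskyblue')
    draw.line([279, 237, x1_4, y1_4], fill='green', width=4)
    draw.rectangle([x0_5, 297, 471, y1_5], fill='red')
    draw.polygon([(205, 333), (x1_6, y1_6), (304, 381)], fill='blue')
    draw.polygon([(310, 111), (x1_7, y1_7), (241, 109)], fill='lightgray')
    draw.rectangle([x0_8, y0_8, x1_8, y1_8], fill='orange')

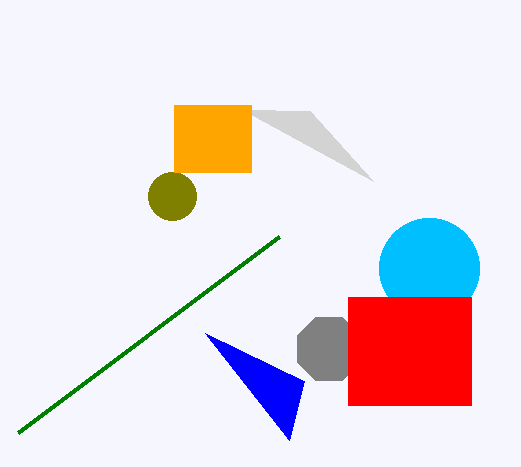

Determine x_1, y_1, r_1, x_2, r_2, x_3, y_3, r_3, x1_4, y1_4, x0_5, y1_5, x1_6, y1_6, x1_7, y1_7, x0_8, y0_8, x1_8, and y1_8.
x_1 = 172; y_1 = 196; r_1 = 24; x_2 = 329; r_2 = 34; x_3 = 429; y_3 = 268; r_3 = 50; x1_4 = 18; y1_4 = 433; x0_5 = 348; y1_5 = 405; x1_6 = 289; y1_6 = 440; x1_7 = 373; y1_7 = 181; x0_8 = 174; y0_8 = 105; x1_8 = 251; y1_8 = 172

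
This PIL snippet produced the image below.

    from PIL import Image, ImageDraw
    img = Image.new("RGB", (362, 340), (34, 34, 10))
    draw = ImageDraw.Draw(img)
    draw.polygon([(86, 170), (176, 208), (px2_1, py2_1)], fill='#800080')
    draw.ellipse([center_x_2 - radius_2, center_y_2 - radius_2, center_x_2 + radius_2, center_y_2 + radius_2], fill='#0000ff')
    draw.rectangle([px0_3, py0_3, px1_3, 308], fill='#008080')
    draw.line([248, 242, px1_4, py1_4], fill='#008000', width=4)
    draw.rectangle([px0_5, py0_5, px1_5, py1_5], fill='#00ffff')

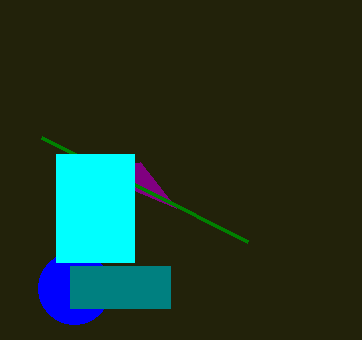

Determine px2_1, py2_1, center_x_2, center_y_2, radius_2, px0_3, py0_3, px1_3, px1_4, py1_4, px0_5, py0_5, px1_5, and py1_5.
px2_1 = 140
py2_1 = 162
center_x_2 = 74
center_y_2 = 288
radius_2 = 36
px0_3 = 70
py0_3 = 266
px1_3 = 170
px1_4 = 42
py1_4 = 138
px0_5 = 56
py0_5 = 154
px1_5 = 134
py1_5 = 262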